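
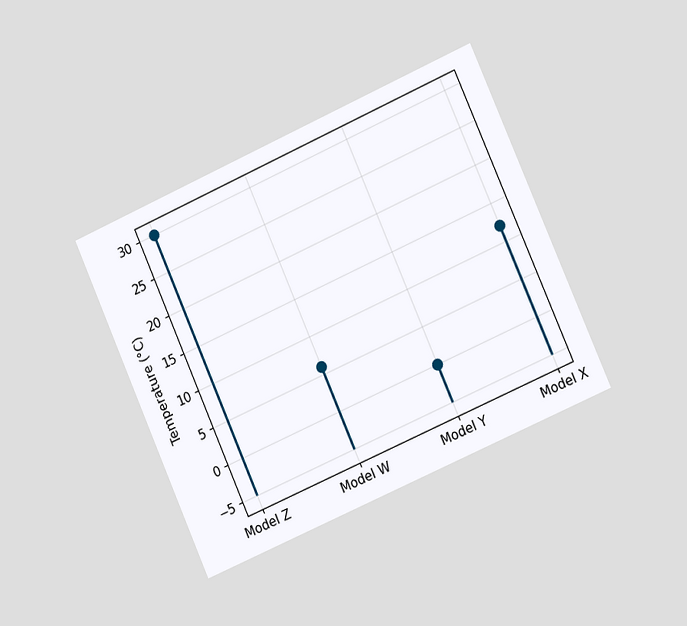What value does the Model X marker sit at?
12°C

The chart is tilted about 24° counter-clockwise and viewed slightly from the right. The Model X marker sits at 12°C.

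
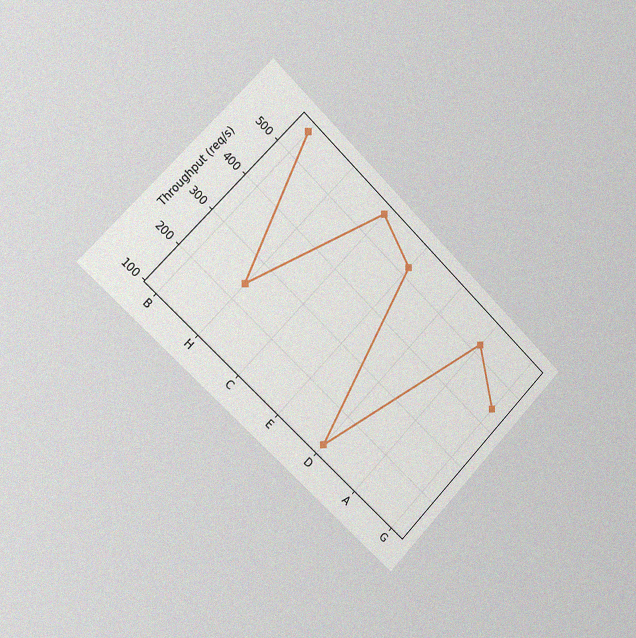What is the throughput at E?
The chart is tilted about 44° clockwise and viewed slightly from the left, with some photo noise. At E, the line is at 520req/s.

520req/s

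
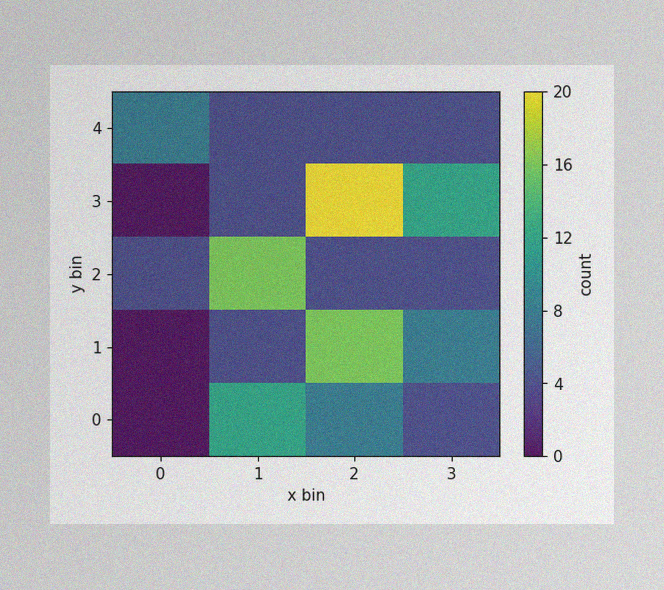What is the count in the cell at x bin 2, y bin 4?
4

The image has some photo noise and uneven lighting. Matching the cell (2, 4) against the colorbar gives 4.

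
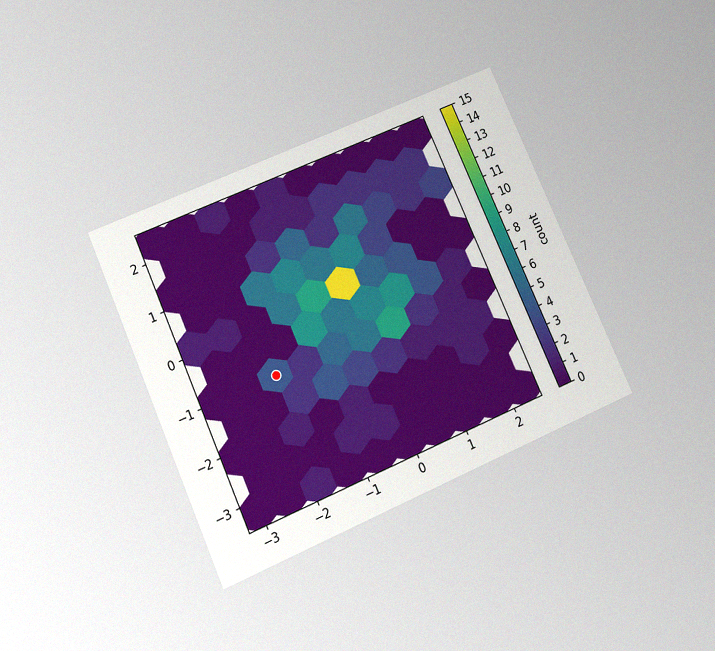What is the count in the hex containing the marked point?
4

The chart is tilted about 24° counter-clockwise and viewed slightly from below, with some photo noise. The marked hex reads 4 on the colorbar.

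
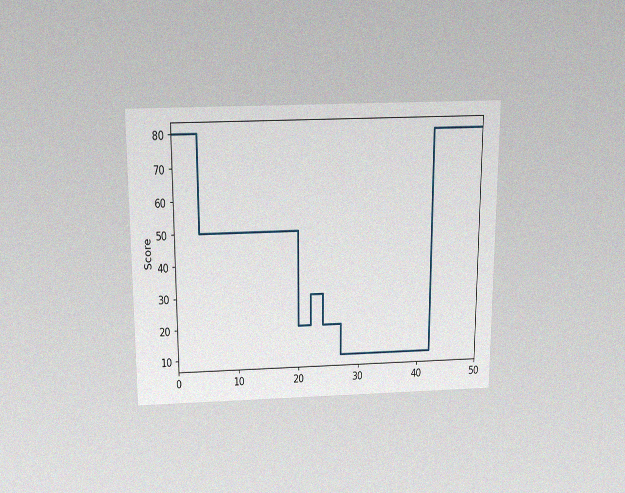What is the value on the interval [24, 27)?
20

The chart is viewed slightly from above, with some photo noise. On [24, 27) the step sits at 20.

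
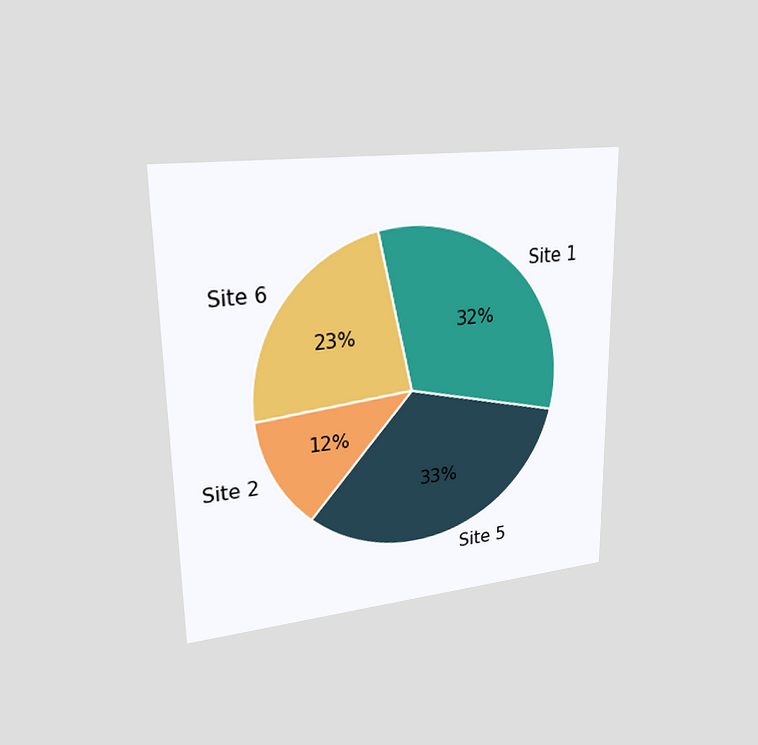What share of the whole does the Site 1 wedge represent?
32%

The chart is viewed slightly from the left. The Site 1 slice takes up 32% of the pie.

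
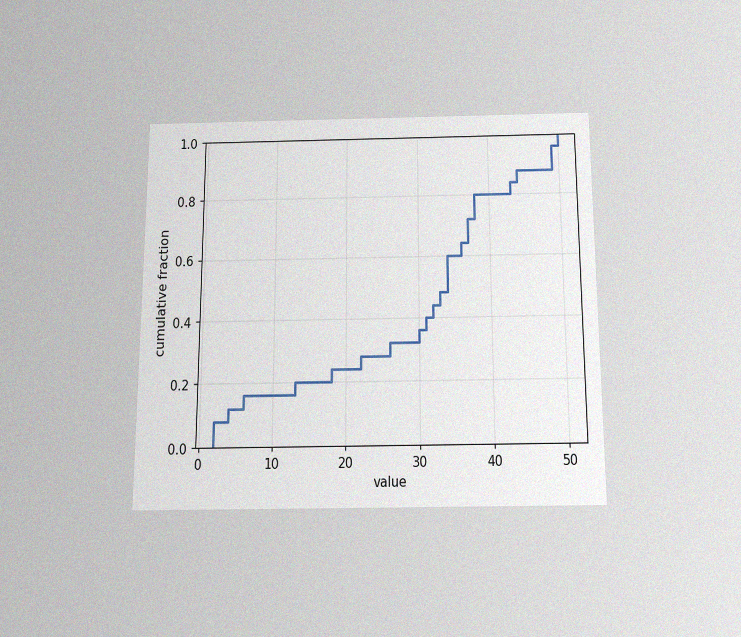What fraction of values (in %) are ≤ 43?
84%

The chart is viewed slightly from below, with some photo noise. At x=43 the ECDF step is at 84%.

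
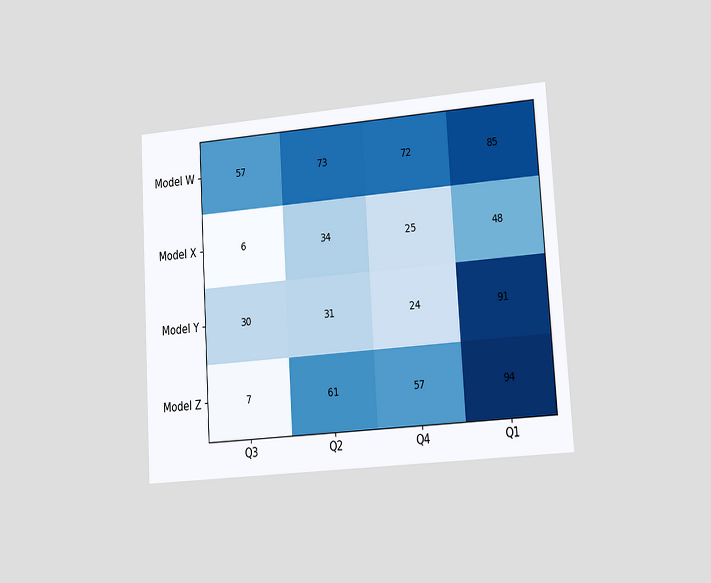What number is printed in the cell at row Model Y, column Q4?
The chart is tilted about 4° counter-clockwise and viewed slightly from the right. The (Model Y, Q4) cell reads 24.

24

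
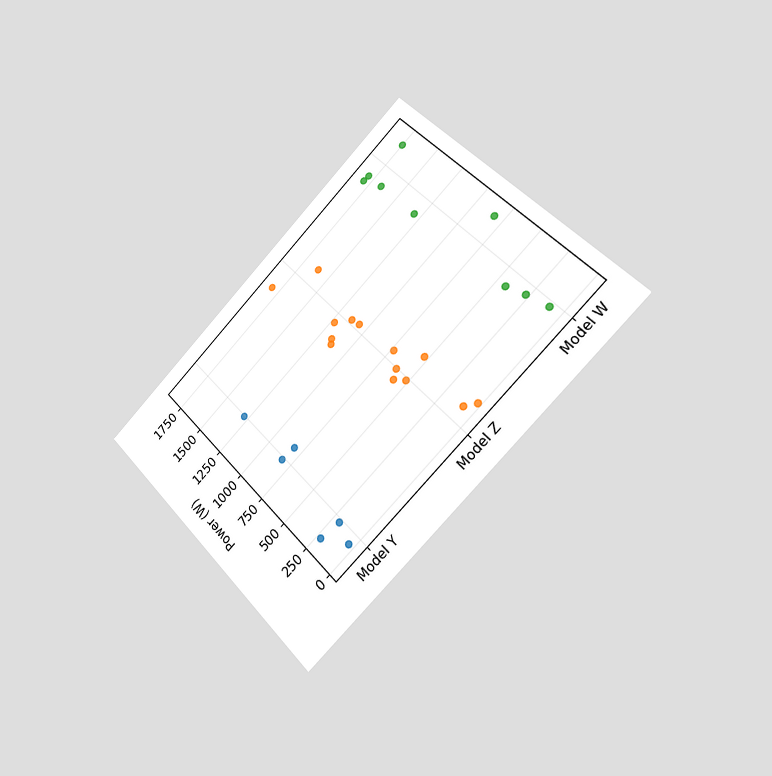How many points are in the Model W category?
9

The chart is tilted about 45° counter-clockwise and viewed slightly from the right. Counting the markers in the Model W column gives 9.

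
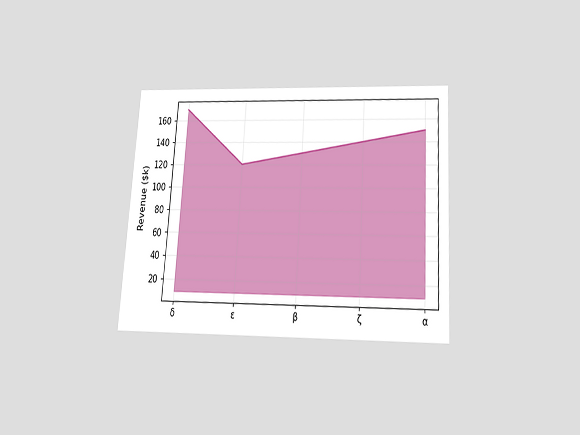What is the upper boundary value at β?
The chart is tilted about 4° clockwise and viewed slightly from below. At β the upper boundary is at $130k.

$130k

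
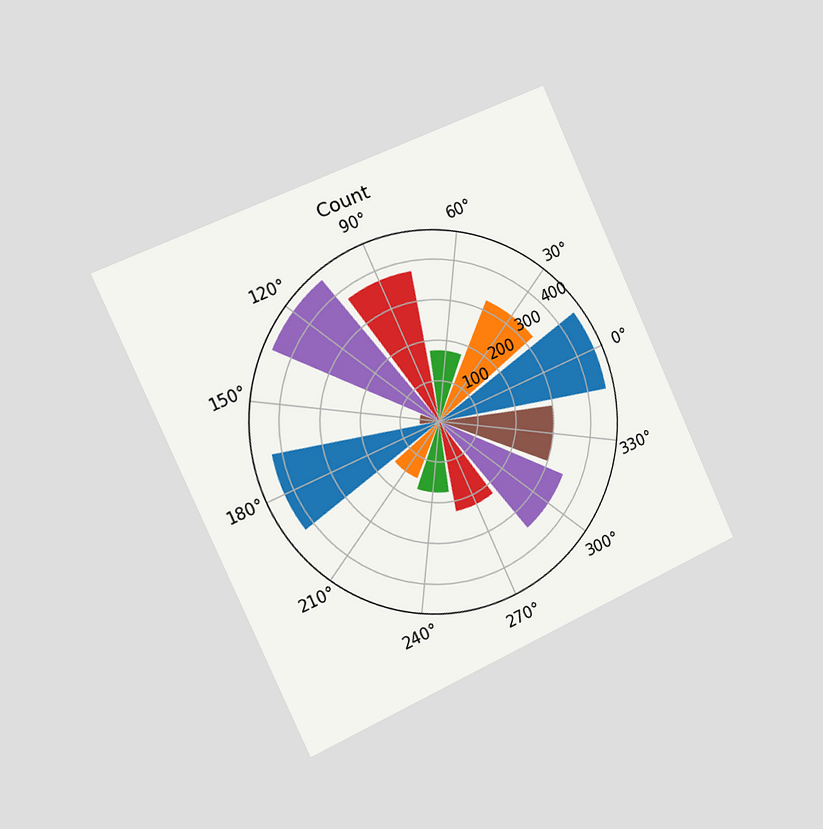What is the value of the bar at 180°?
The chart is tilted about 25° counter-clockwise and viewed slightly from the left. The bar at 180° reaches 425 on the radial axis.

425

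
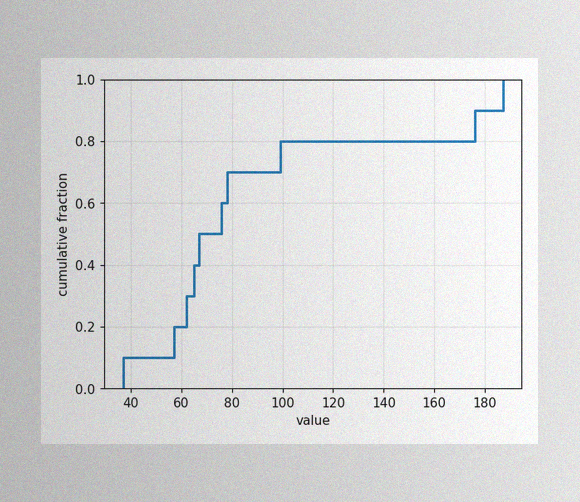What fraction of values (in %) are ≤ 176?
90%

The image has some photo noise and uneven lighting. At x=176 the ECDF step is at 90%.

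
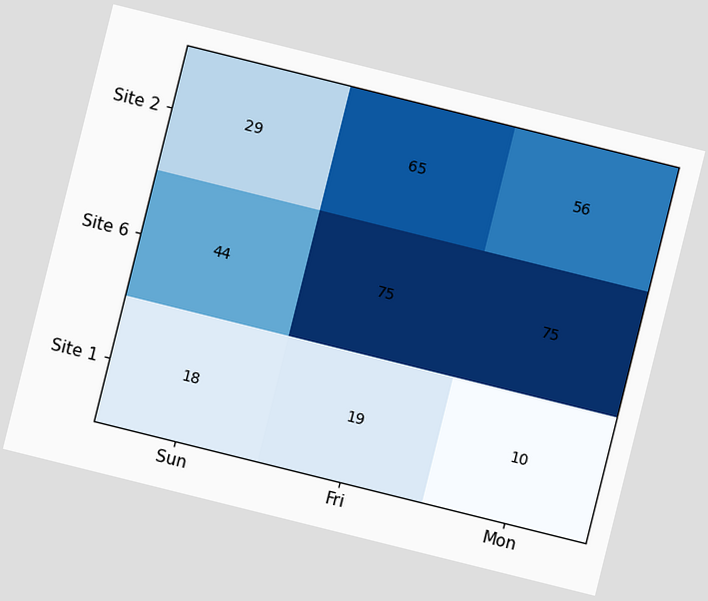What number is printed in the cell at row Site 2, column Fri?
65

The chart is tilted about 14° clockwise. The (Site 2, Fri) cell reads 65.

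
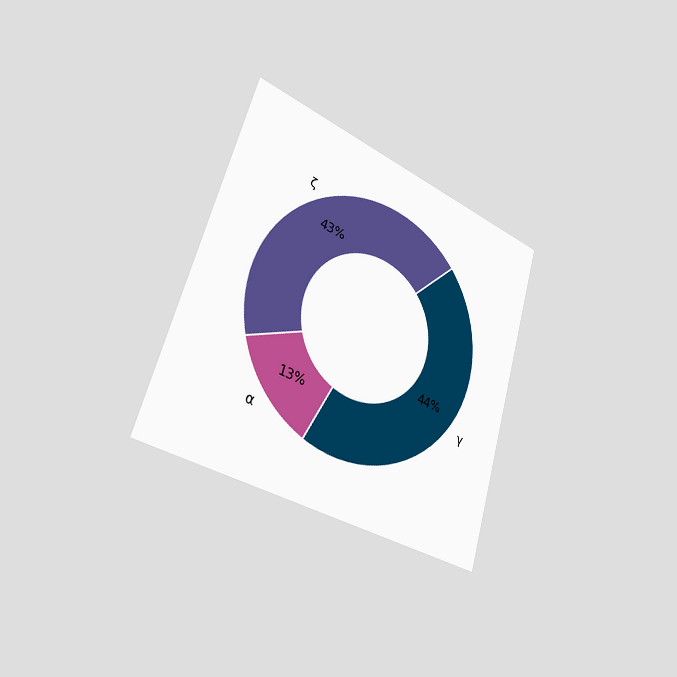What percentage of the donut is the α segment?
13%

The chart is tilted about 17° clockwise and viewed slightly from the left. The α segment takes up 13% of the ring.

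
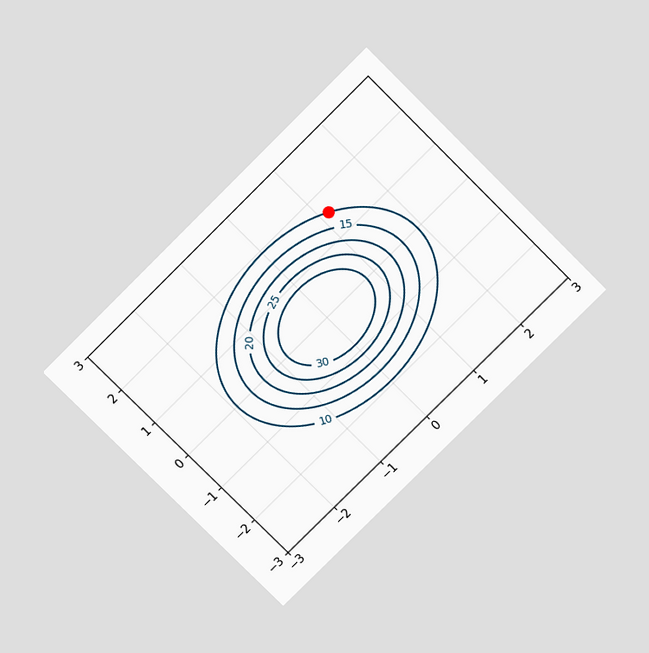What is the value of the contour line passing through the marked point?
The chart is tilted about 45° counter-clockwise and viewed slightly from above. The marked point sits on the contour labelled 10.

10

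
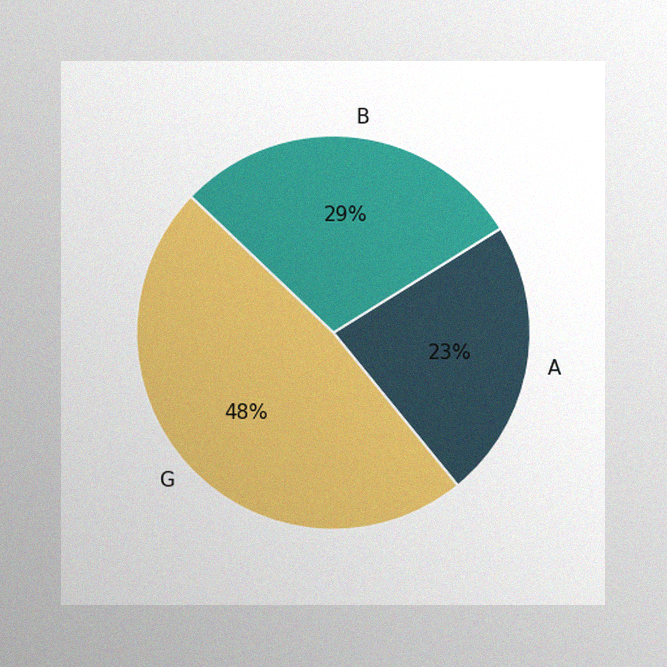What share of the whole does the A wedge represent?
The image has some photo noise and uneven lighting. The A slice takes up 23% of the pie.

23%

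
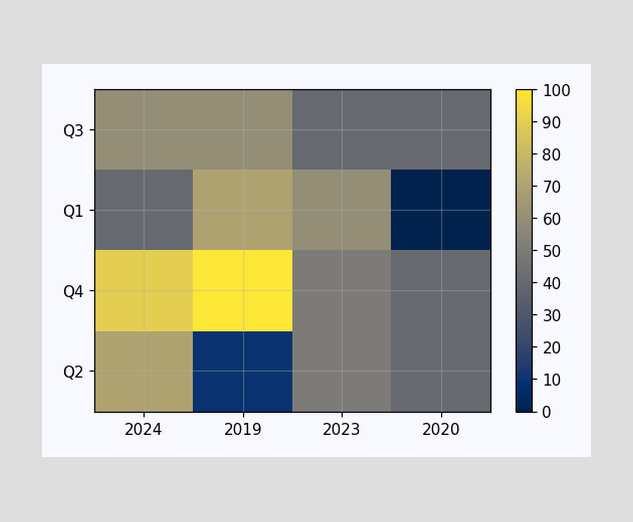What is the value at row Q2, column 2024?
Matching cell (Q2, 2024) against the colorbar gives 70.

70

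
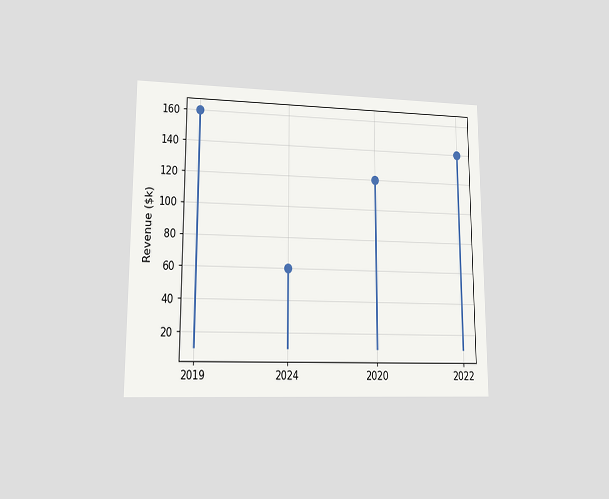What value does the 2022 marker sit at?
The chart is viewed at a slight angle. The 2022 marker sits at $140k.

$140k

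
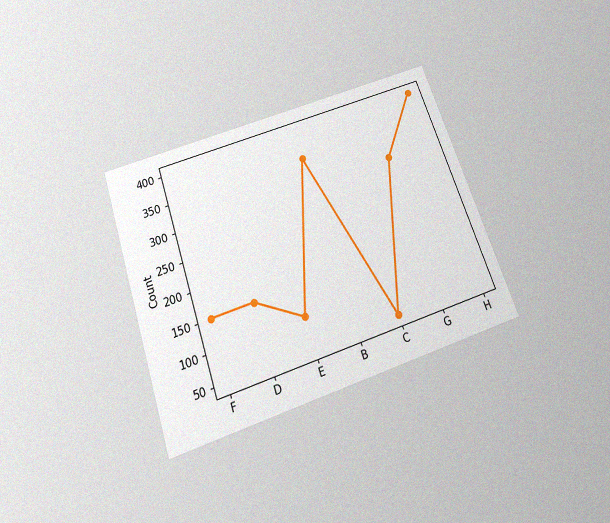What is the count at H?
The chart is tilted about 19° counter-clockwise and viewed slightly from below, with some photo noise. At H, the line is at 400.

400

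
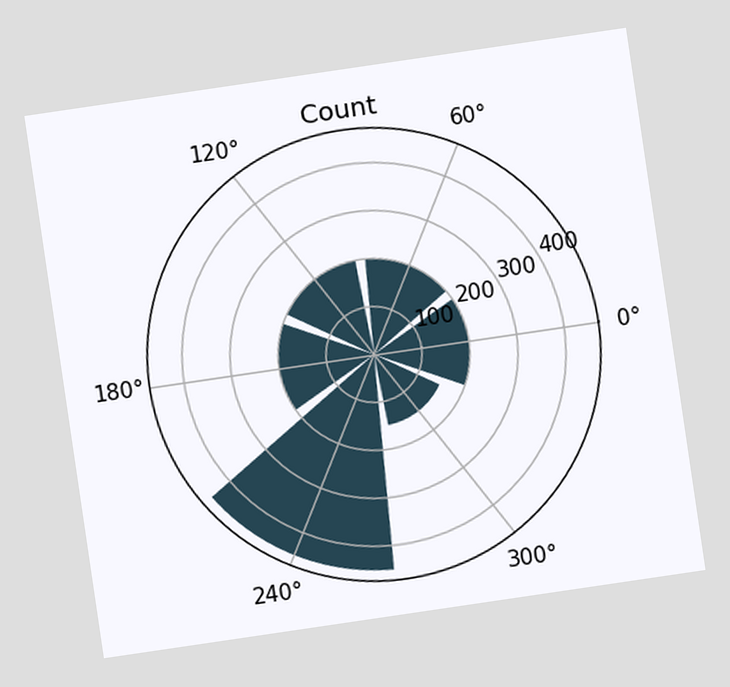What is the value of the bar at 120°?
The chart is tilted about 8° counter-clockwise. The bar at 120° reaches 200 on the radial axis.

200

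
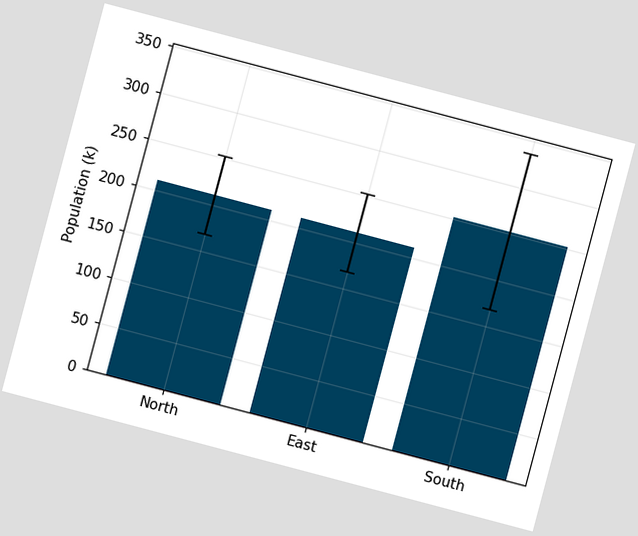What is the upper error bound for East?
The chart is tilted about 15° clockwise. The East bar's upper whisker reaches 252k.

252k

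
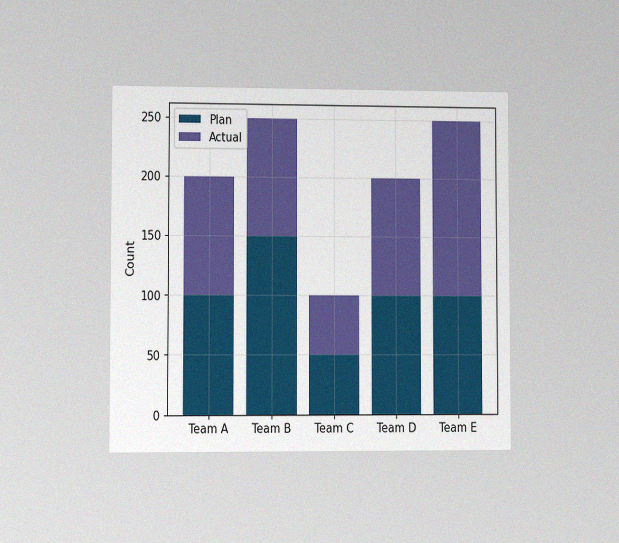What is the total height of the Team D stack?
200

The chart is viewed at a slight angle, with some photo noise. The Team D stack's top reaches 200 on the y-axis.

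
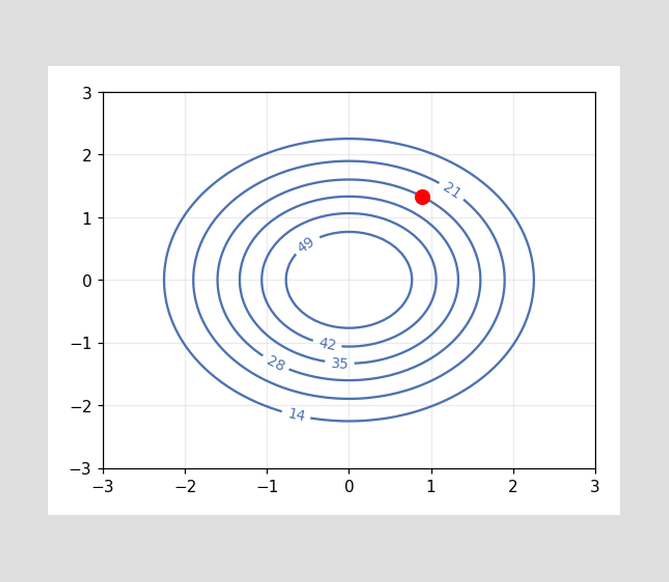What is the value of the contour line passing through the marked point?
28

The marked point sits on the contour labelled 28.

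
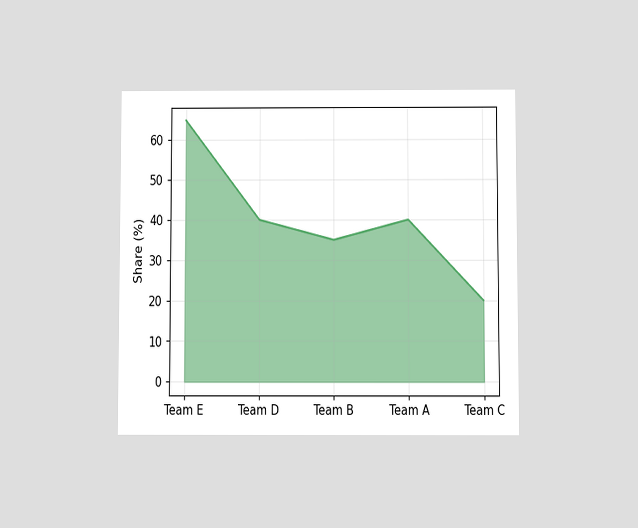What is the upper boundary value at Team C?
The chart is viewed slightly from below. At Team C the upper boundary is at 20%.

20%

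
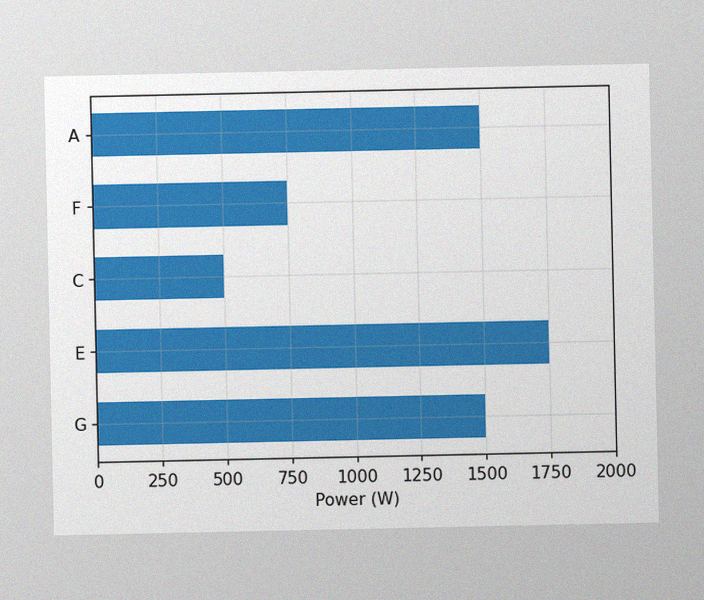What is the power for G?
The image has some photo noise and uneven lighting. Reading along the chart's x-axis, the G bar reaches 1500W.

1500W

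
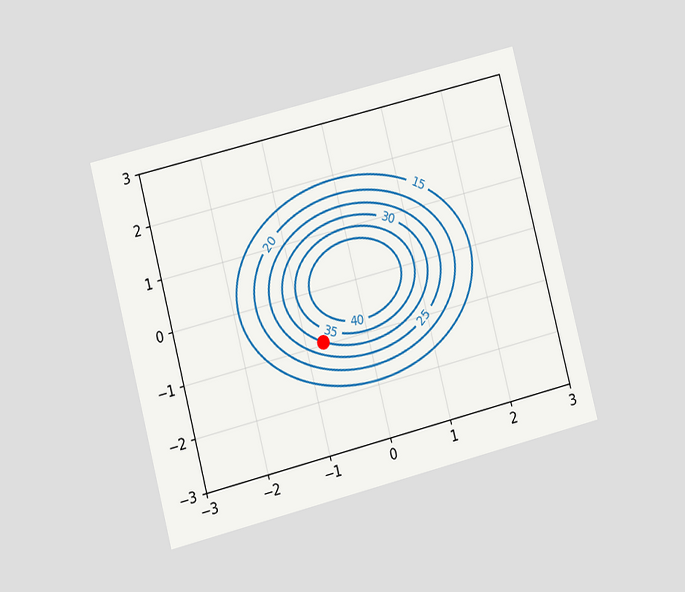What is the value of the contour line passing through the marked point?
30

The chart is tilted about 14° counter-clockwise and viewed at a slight angle. The marked point sits on the contour labelled 30.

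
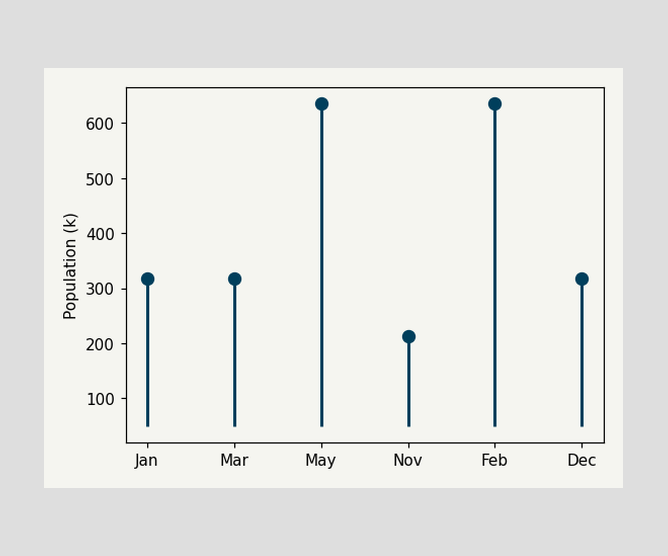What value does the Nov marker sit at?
212k

The Nov marker sits at 212k.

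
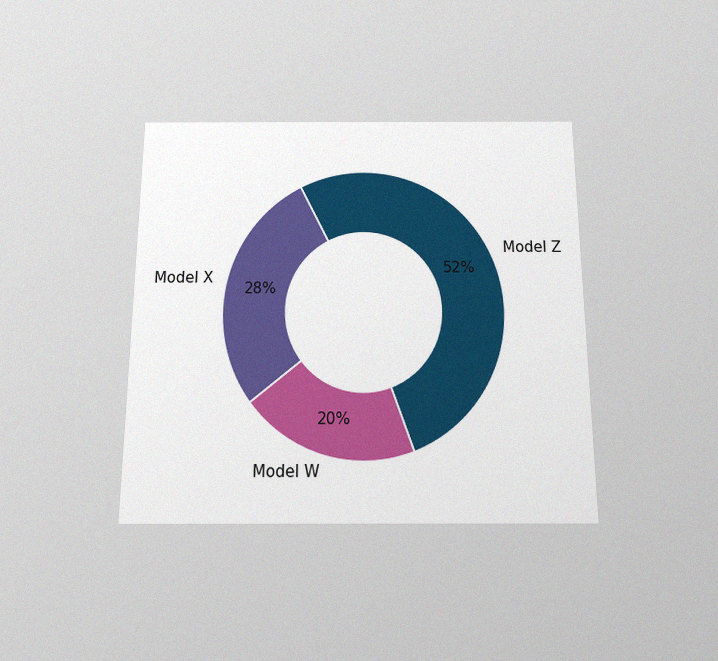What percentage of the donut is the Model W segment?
20%

The chart is viewed slightly from below, with some photo noise. The Model W segment takes up 20% of the ring.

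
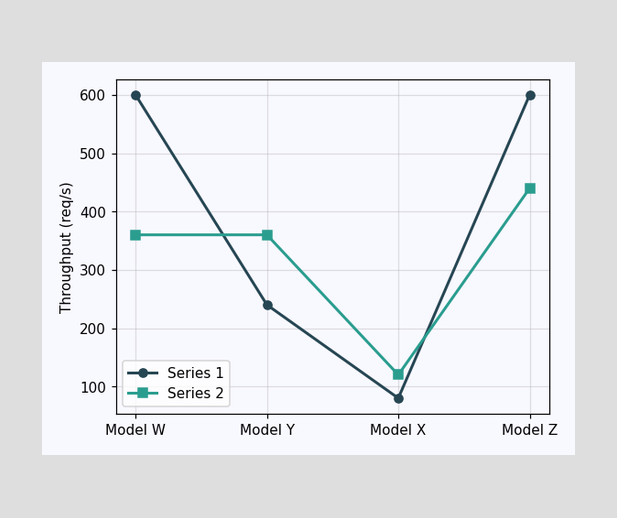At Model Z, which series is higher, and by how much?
Series 1, by 160req/s

At Model Z, Series 1 sits above the other line by 160req/s.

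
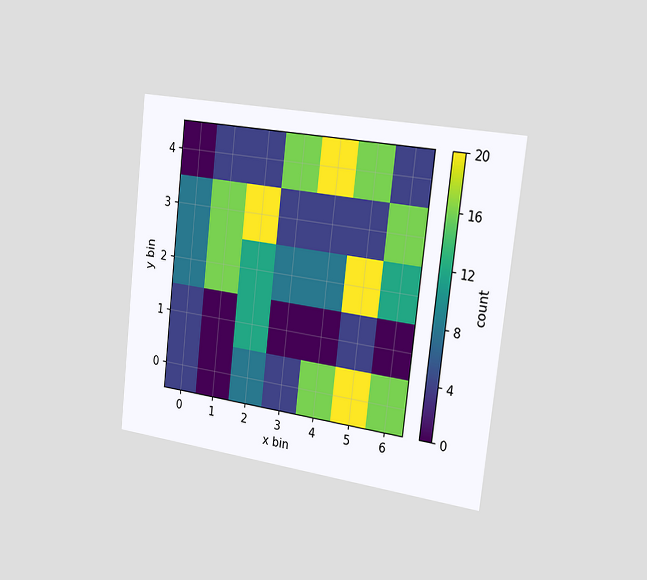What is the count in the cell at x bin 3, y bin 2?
The chart is tilted about 6° clockwise and viewed slightly from the right. Matching the cell (3, 2) against the colorbar gives 8.

8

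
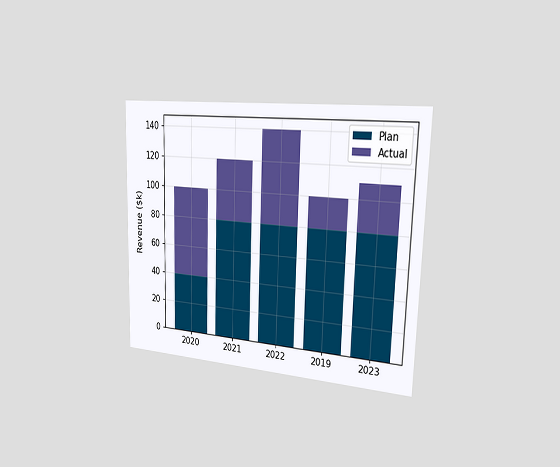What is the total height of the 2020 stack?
The chart is viewed slightly from the right. The 2020 stack's top reaches $100k on the y-axis.

$100k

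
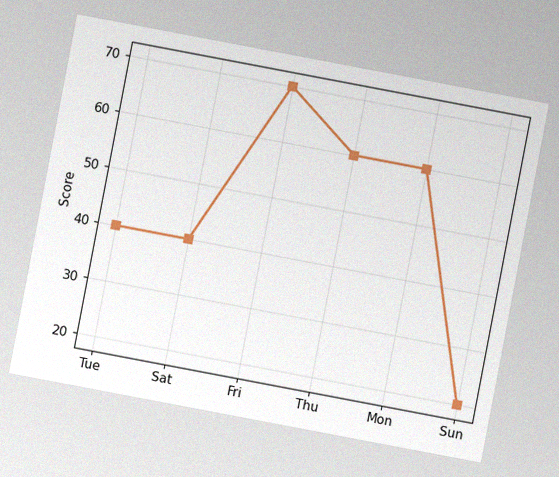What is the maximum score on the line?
70

The chart is tilted about 11° clockwise, with some photo noise. The highest point is at Fri, and reading across to the y-axis gives 70.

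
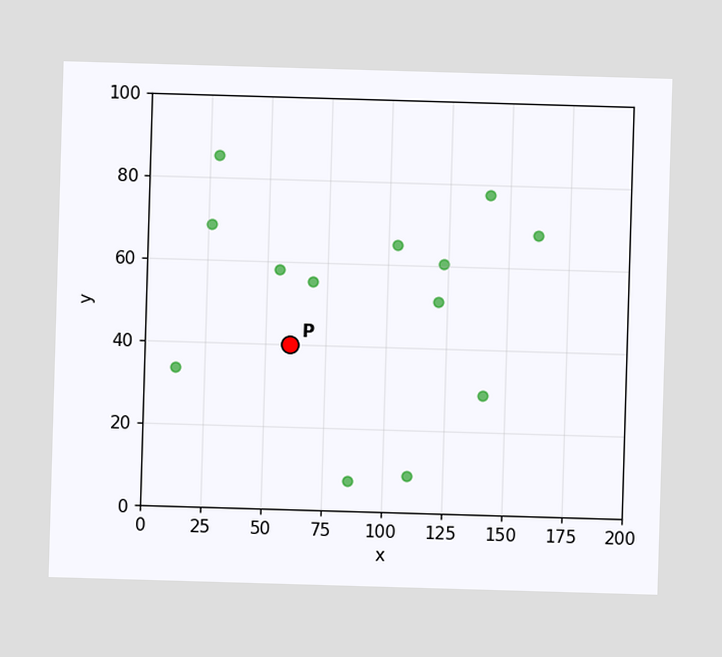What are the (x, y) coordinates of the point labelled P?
Following the gridlines from P to each axis, P sits at (60, 40).

(60, 40)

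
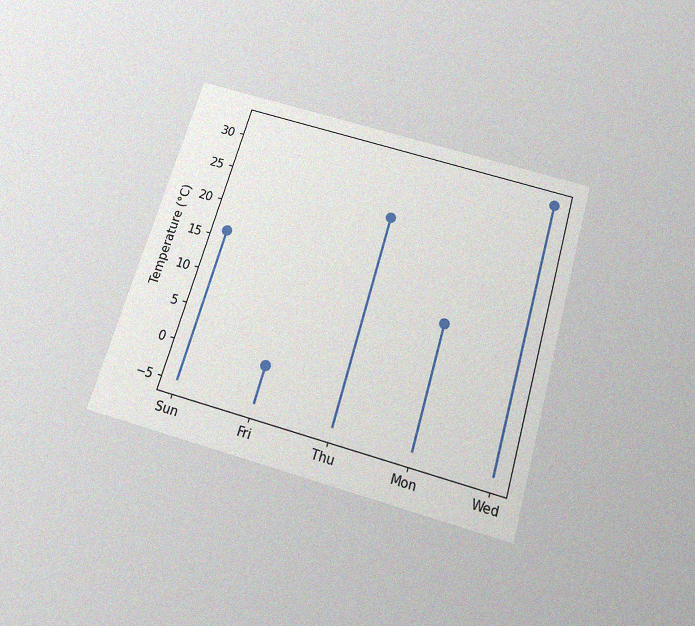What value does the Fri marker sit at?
The chart is tilted about 16° clockwise and viewed slightly from below, with some photo noise. The Fri marker sits at 0°C.

0°C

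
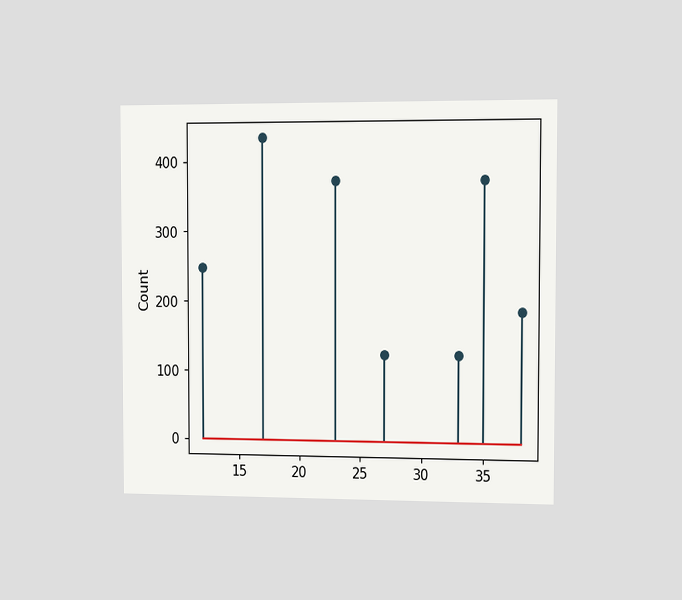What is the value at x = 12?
248

The chart is viewed slightly from the right. The stem at x=12 reaches 248.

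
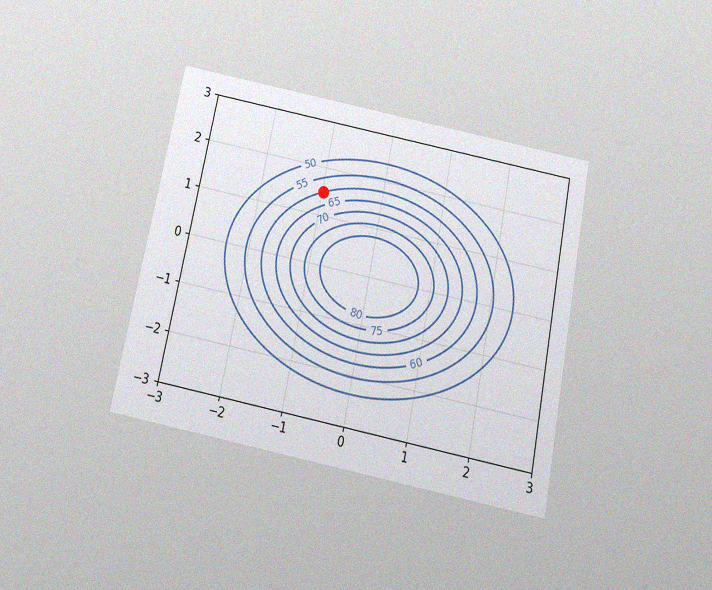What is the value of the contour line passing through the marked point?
60

The chart is tilted about 11° clockwise and viewed slightly from below, with some photo noise. The marked point sits on the contour labelled 60.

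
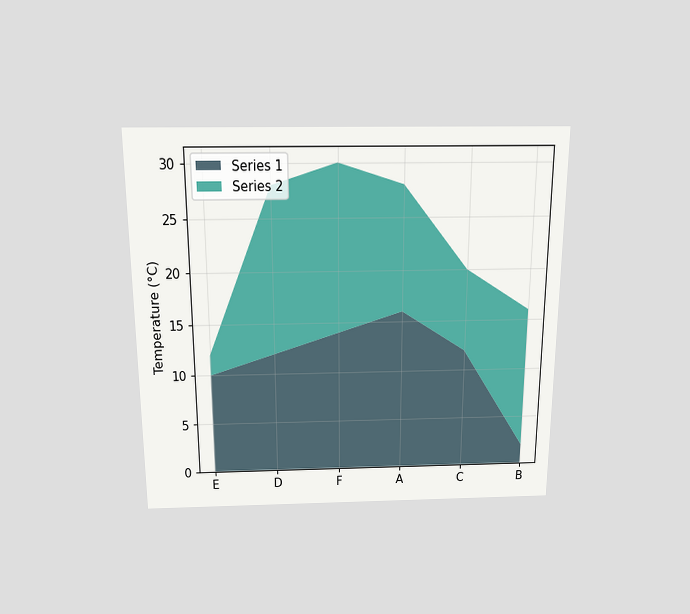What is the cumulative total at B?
16°C

The chart is viewed slightly from above. The stacked total at B reaches 16°C.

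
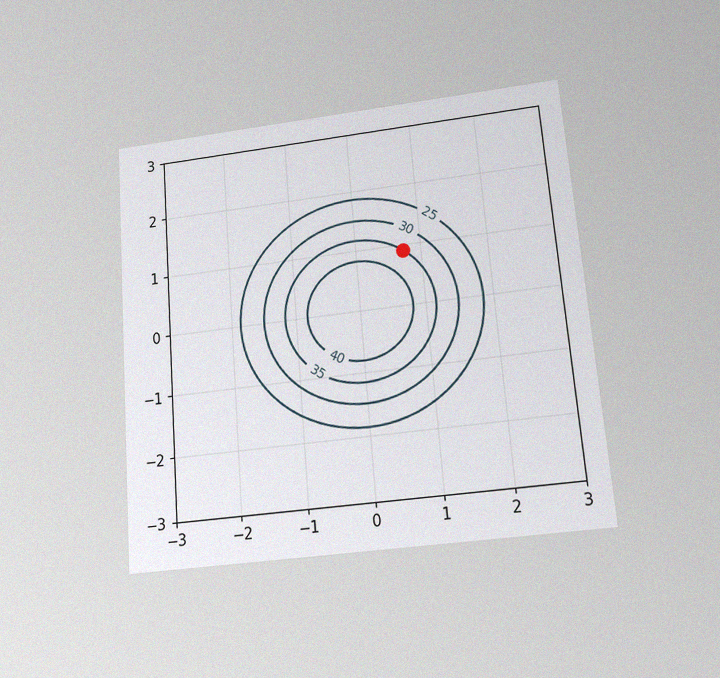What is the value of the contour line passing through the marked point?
The chart is tilted about 5° counter-clockwise and viewed slightly from below, with some photo noise. The marked point sits on the contour labelled 35.

35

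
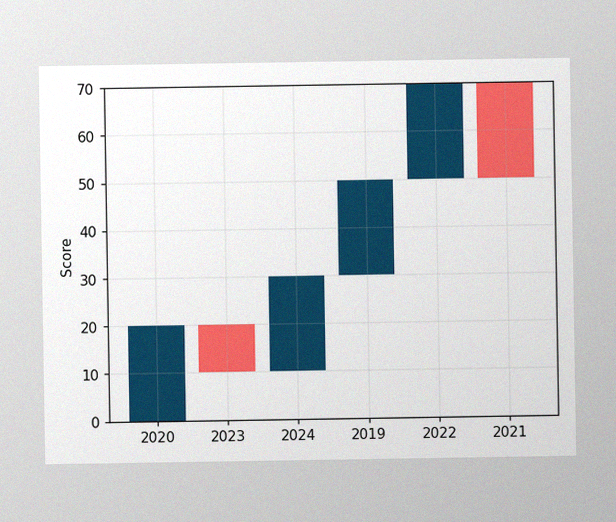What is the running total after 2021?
50

The image has some photo noise and uneven lighting. After 2021 the running total reaches 50.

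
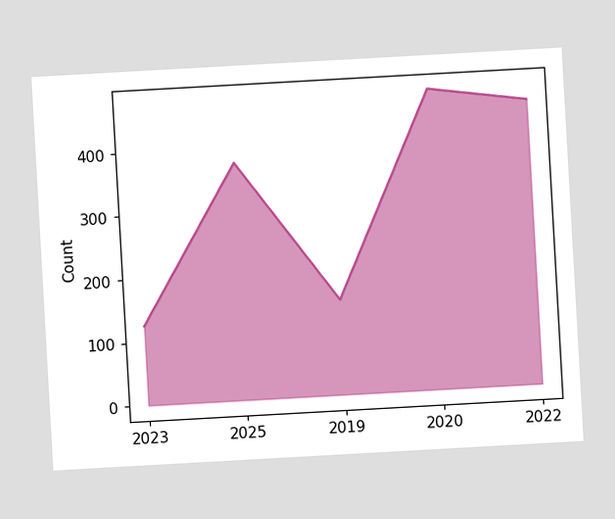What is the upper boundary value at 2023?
125

The chart is tilted about 3° counter-clockwise. At 2023 the upper boundary is at 125.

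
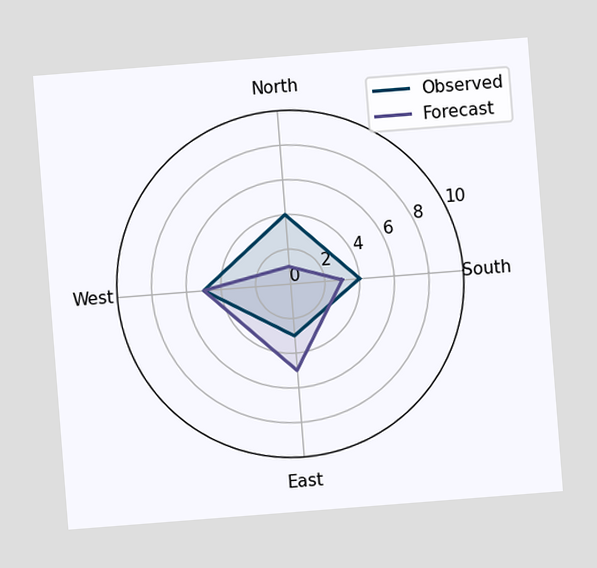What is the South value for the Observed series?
The chart is tilted about 4° counter-clockwise. On the South axis, Observed reaches 4.

4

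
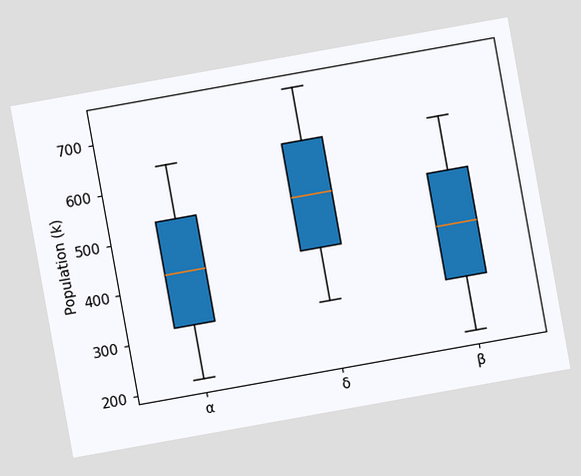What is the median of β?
The chart is tilted about 10° counter-clockwise. The median line in the β box sits at 424k.

424k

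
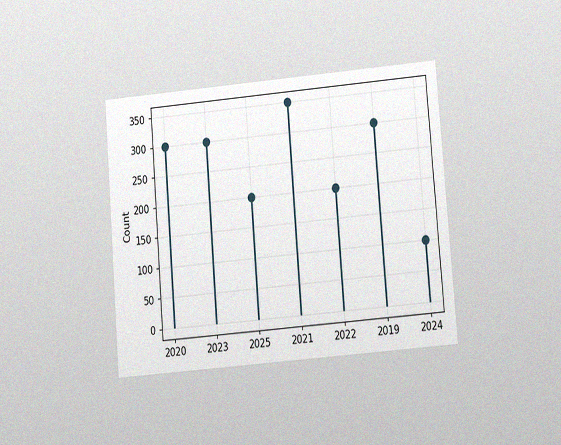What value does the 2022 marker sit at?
The chart is tilted about 5° counter-clockwise and viewed at a slight angle, with some photo noise. The 2022 marker sits at 200.

200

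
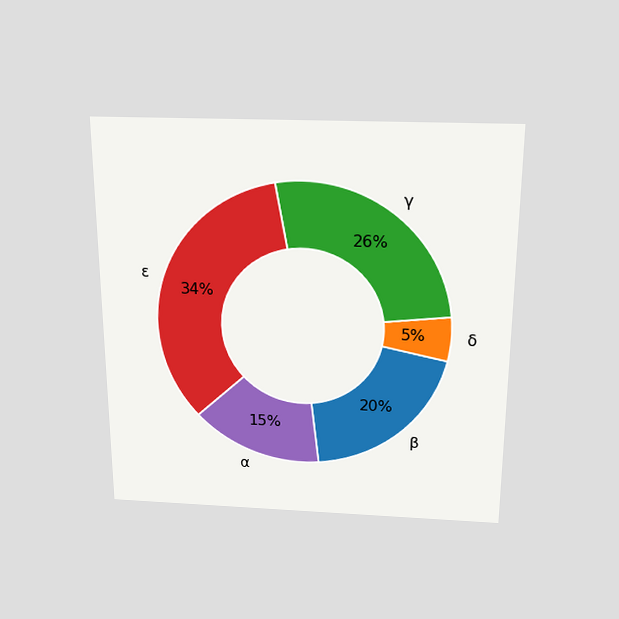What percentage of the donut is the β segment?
The chart is viewed slightly from above. The β segment takes up 20% of the ring.

20%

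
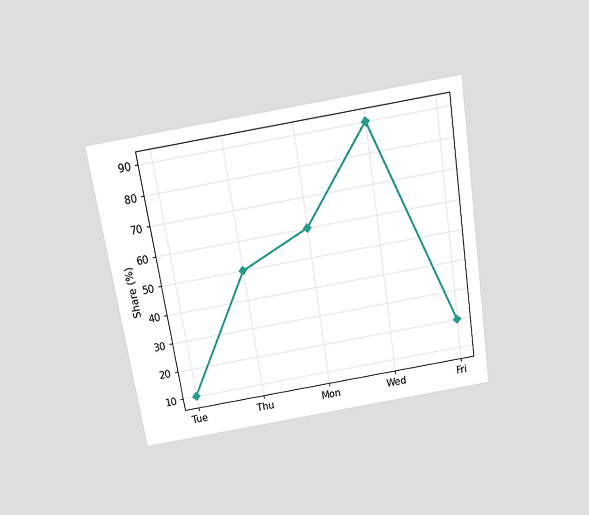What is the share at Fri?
The chart is tilted about 9° counter-clockwise and viewed slightly from above. At Fri, the line is at 20%.

20%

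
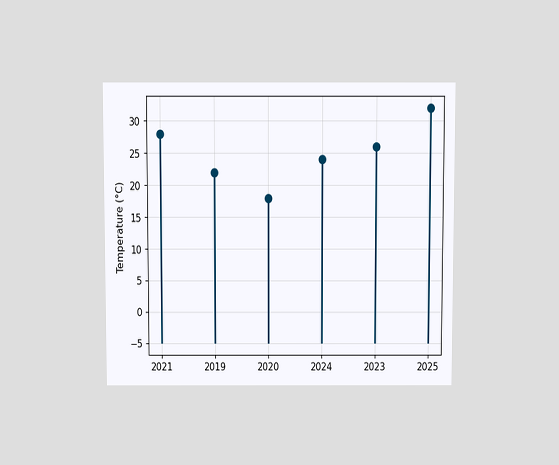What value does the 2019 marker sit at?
22°C

The chart is viewed slightly from above. The 2019 marker sits at 22°C.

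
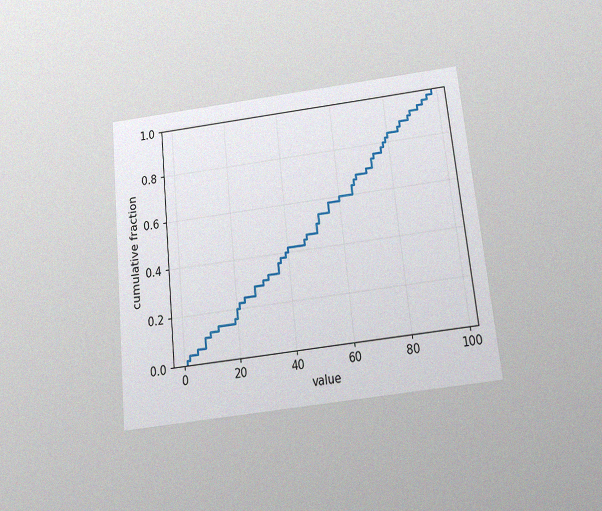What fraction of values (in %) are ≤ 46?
The chart is tilted about 6° counter-clockwise and viewed slightly from below, with some photo noise. At x=46 the ECDF step is at 44%.

44%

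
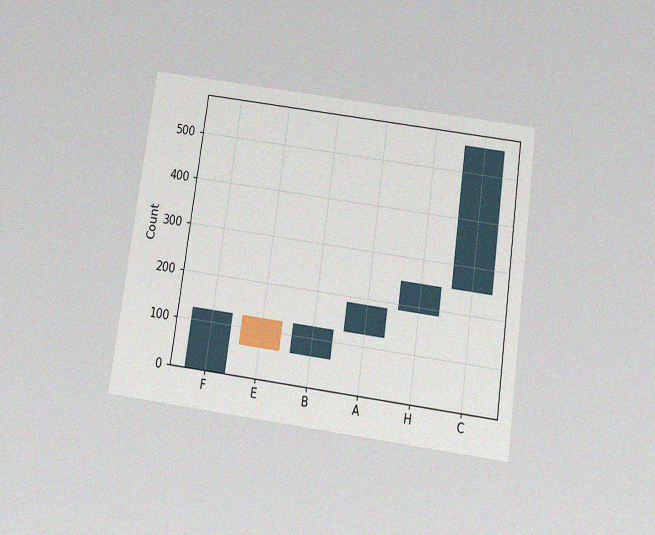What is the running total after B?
The chart is tilted about 8° clockwise and viewed slightly from below, with some photo noise. After B the running total reaches 124.

124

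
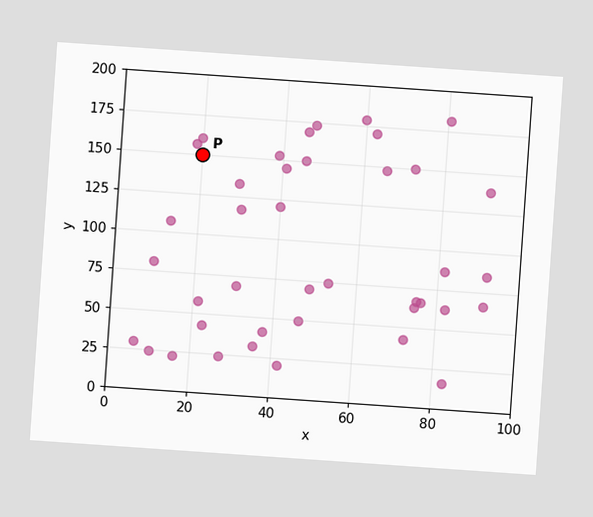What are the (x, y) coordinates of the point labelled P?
The chart is tilted about 4° clockwise. Following the gridlines from P to each axis, P sits at (20, 150).

(20, 150)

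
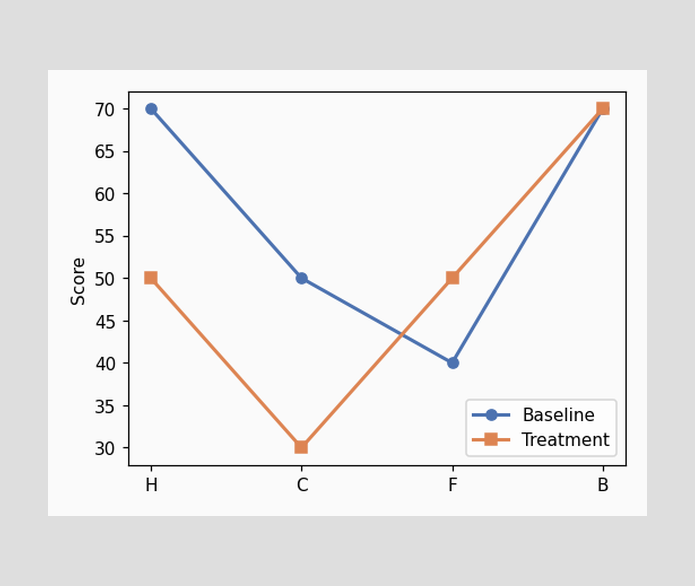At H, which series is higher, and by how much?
At H, Baseline sits above the other line by 20.

Baseline, by 20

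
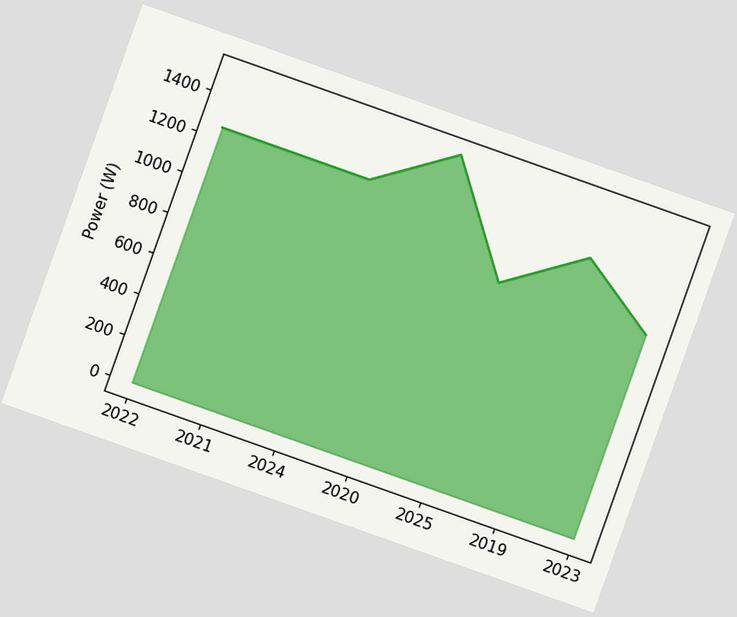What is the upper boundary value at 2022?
The chart is tilted about 20° clockwise. At 2022 the upper boundary is at 1250W.

1250W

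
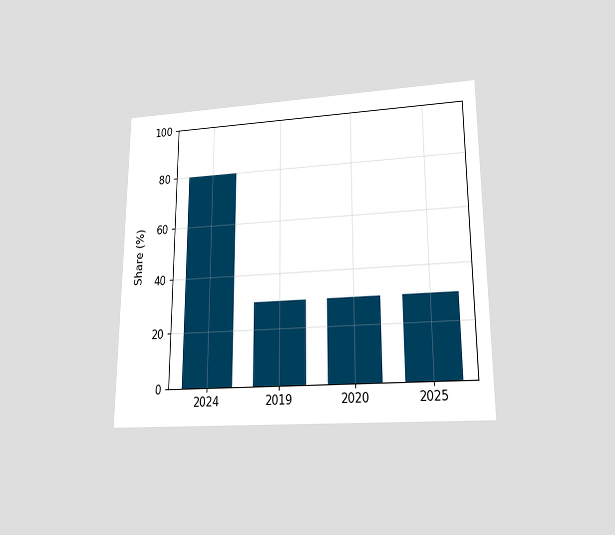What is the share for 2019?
The chart is viewed at a slight angle. Reading along the chart's y-axis, the 2019 bar reaches 30%.

30%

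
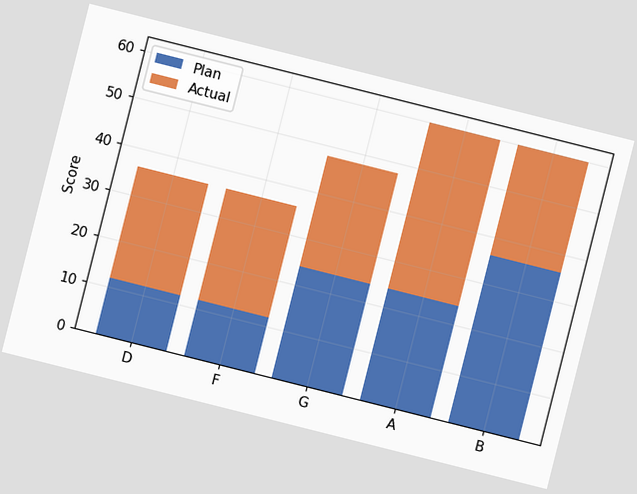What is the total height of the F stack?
36

The chart is tilted about 14° clockwise. The F stack's top reaches 36 on the y-axis.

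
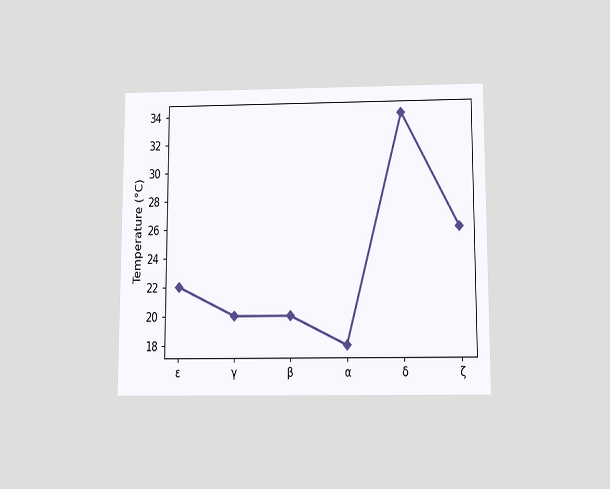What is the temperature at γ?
The chart is viewed slightly from below. At γ, the line is at 20°C.

20°C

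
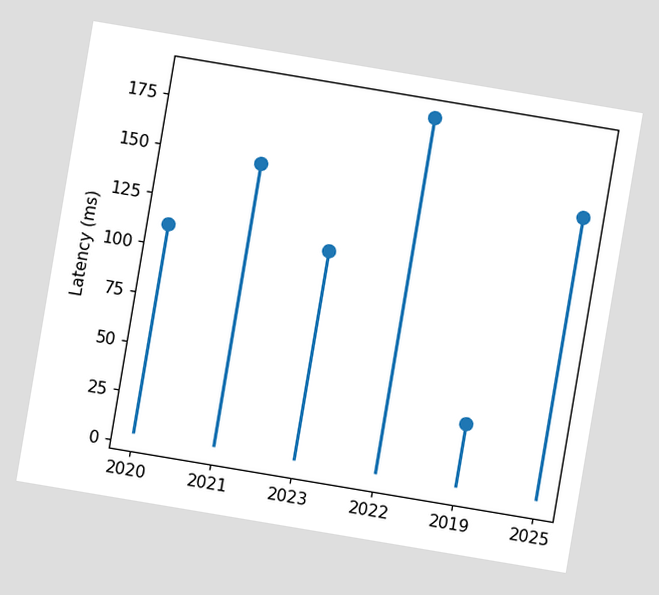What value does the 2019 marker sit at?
The chart is tilted about 10° clockwise. The 2019 marker sits at 37ms.

37ms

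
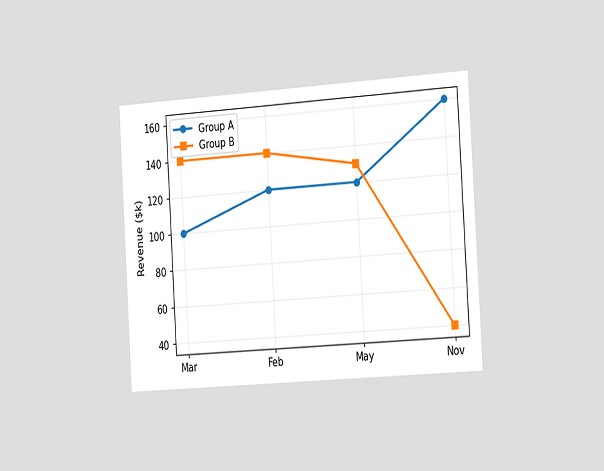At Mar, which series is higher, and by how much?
Group B, by $40k

The chart is tilted about 3° counter-clockwise and viewed slightly from the right. At Mar, Group B sits above the other line by $40k.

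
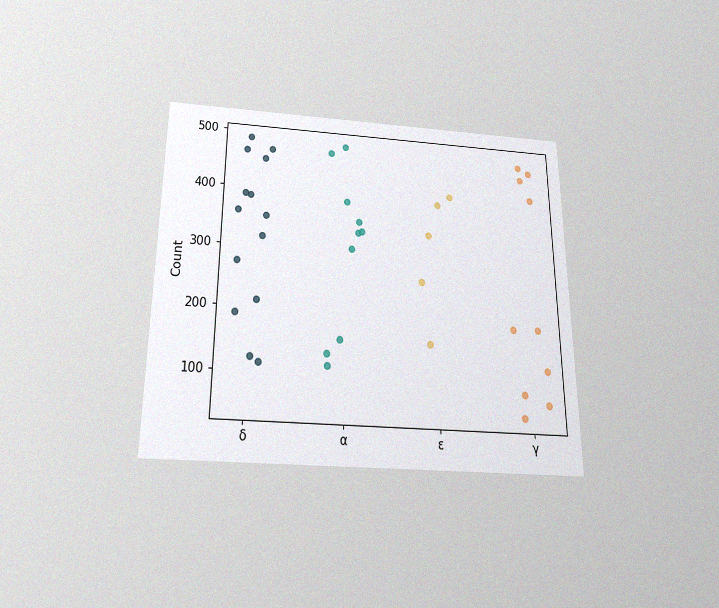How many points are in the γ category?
10

The chart is viewed slightly from below, with some photo noise. Counting the markers in the γ column gives 10.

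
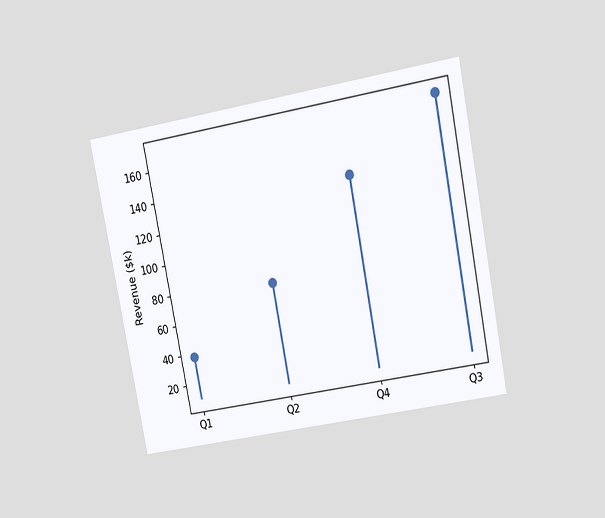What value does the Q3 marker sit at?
$171k

The chart is tilted about 11° counter-clockwise and viewed at a slight angle. The Q3 marker sits at $171k.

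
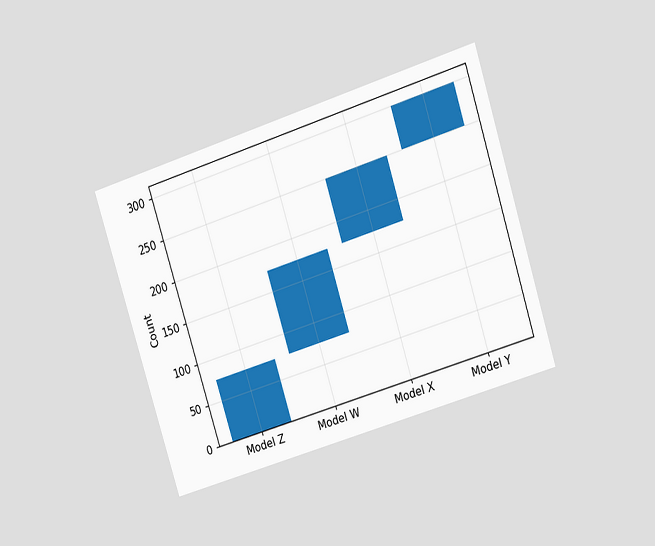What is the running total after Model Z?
75

The chart is tilted about 18° counter-clockwise and viewed at a slight angle. After Model Z the running total reaches 75.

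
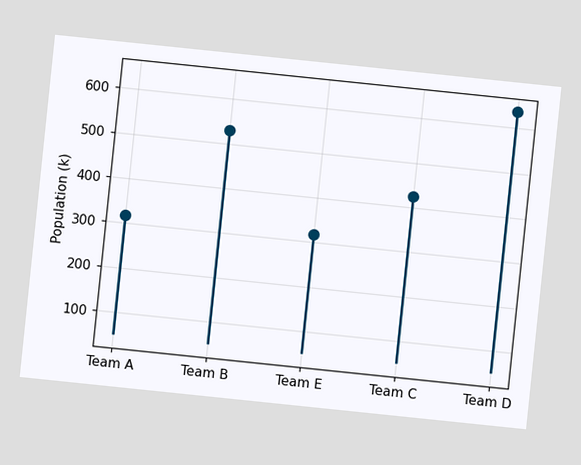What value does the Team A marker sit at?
The chart is tilted about 6° clockwise. The Team A marker sits at 318k.

318k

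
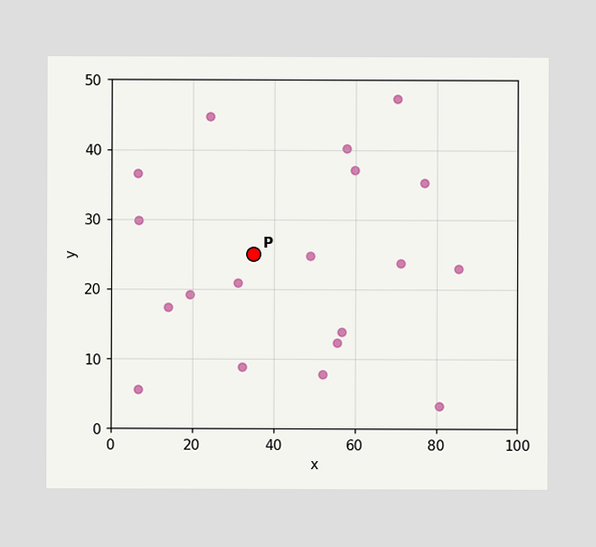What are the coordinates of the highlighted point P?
(35, 25)

Following the gridlines from P to each axis, P sits at (35, 25).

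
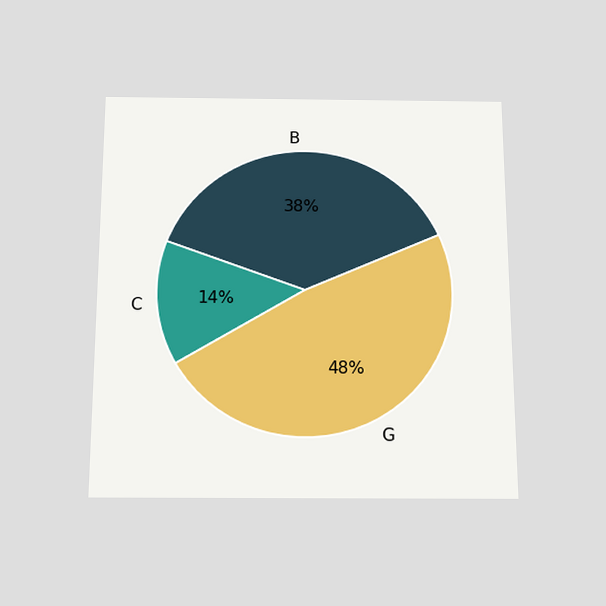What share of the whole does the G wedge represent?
The chart is viewed slightly from below. The G slice takes up 48% of the pie.

48%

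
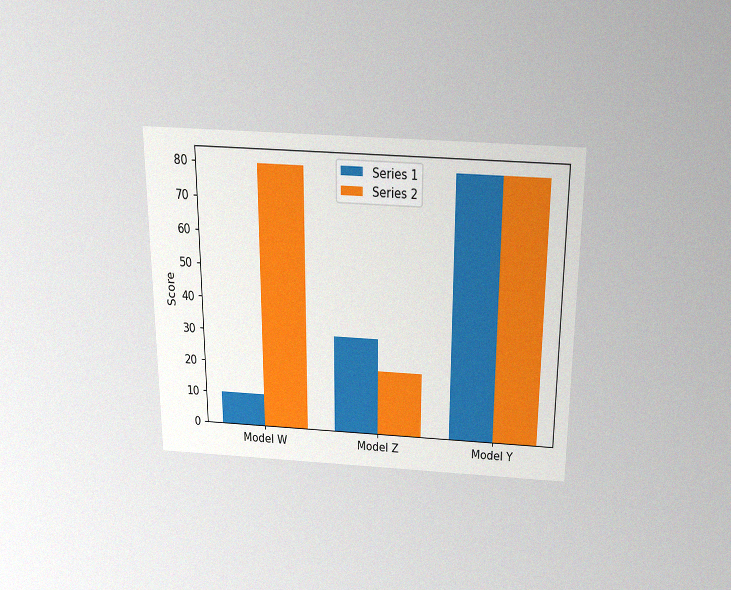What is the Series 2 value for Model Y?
80

The chart is viewed slightly from above, with some photo noise. The Series 2 bar at Model Y reaches 80 on the y-axis.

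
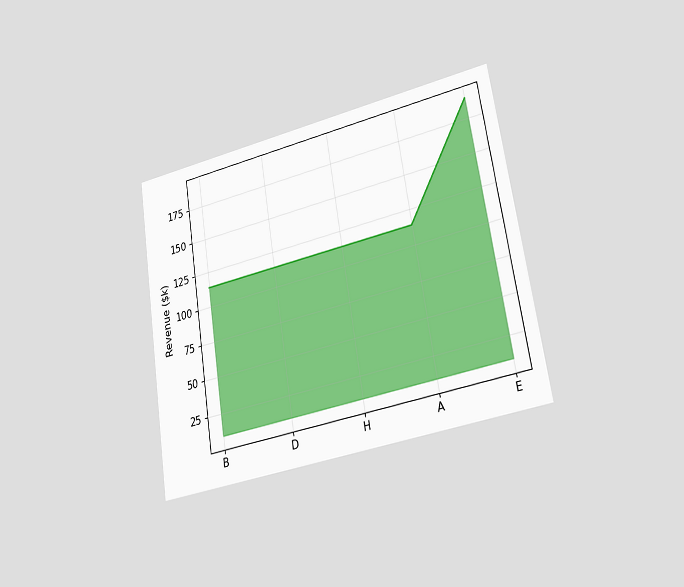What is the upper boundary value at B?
$114k

The chart is tilted about 9° counter-clockwise and viewed slightly from the right. At B the upper boundary is at $114k.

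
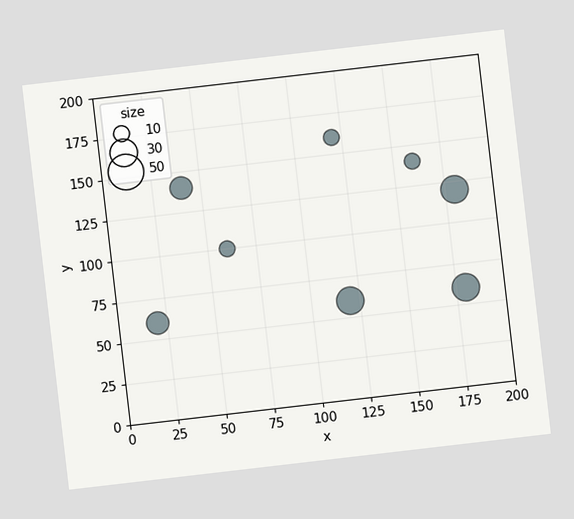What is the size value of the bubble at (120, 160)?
10

The chart is tilted about 7° counter-clockwise. Matching the bubble at (120, 160) against the size legend gives 10.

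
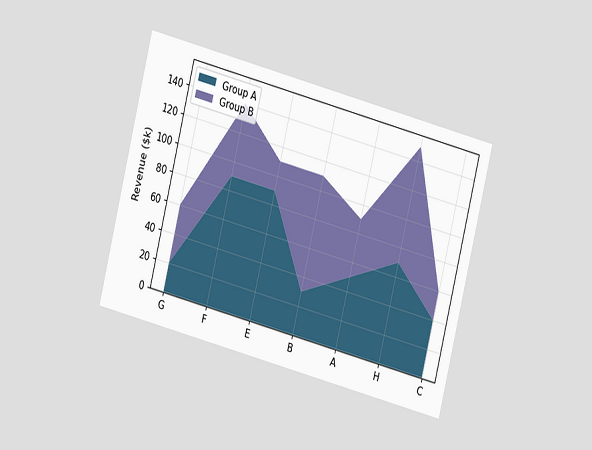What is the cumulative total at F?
$140k

The chart is tilted about 14° clockwise and viewed at a slight angle. The stacked total at F reaches $140k.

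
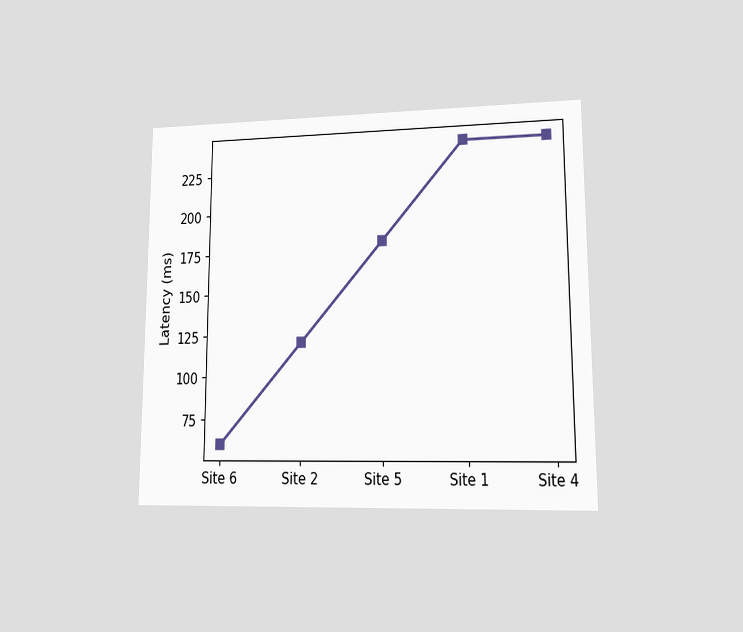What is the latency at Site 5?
The chart is viewed at a slight angle. At Site 5, the line is at 180ms.

180ms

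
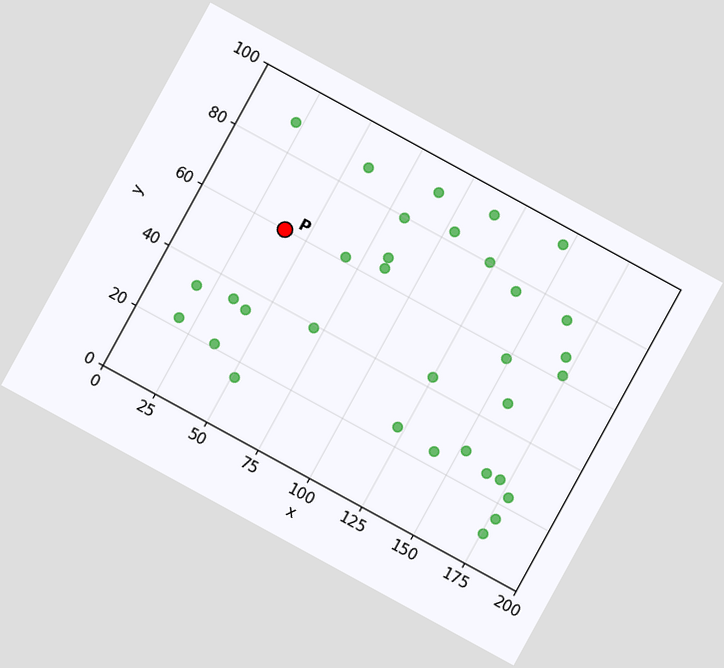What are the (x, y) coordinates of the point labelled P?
(40, 60)

The chart is tilted about 29° clockwise. Following the gridlines from P to each axis, P sits at (40, 60).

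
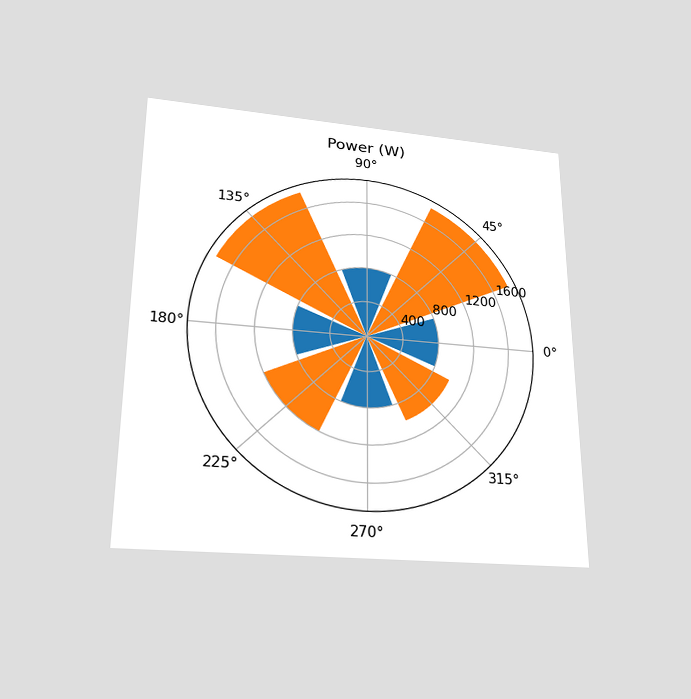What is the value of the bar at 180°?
The chart is viewed slightly from below. The bar at 180° reaches 800W on the radial axis.

800W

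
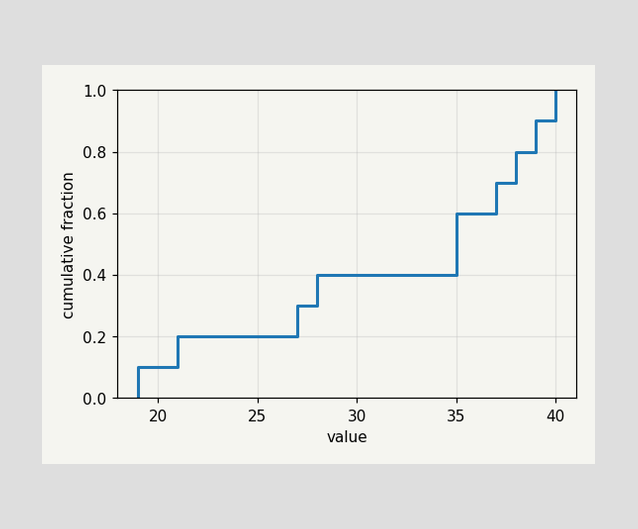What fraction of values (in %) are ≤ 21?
20%

At x=21 the ECDF step is at 20%.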